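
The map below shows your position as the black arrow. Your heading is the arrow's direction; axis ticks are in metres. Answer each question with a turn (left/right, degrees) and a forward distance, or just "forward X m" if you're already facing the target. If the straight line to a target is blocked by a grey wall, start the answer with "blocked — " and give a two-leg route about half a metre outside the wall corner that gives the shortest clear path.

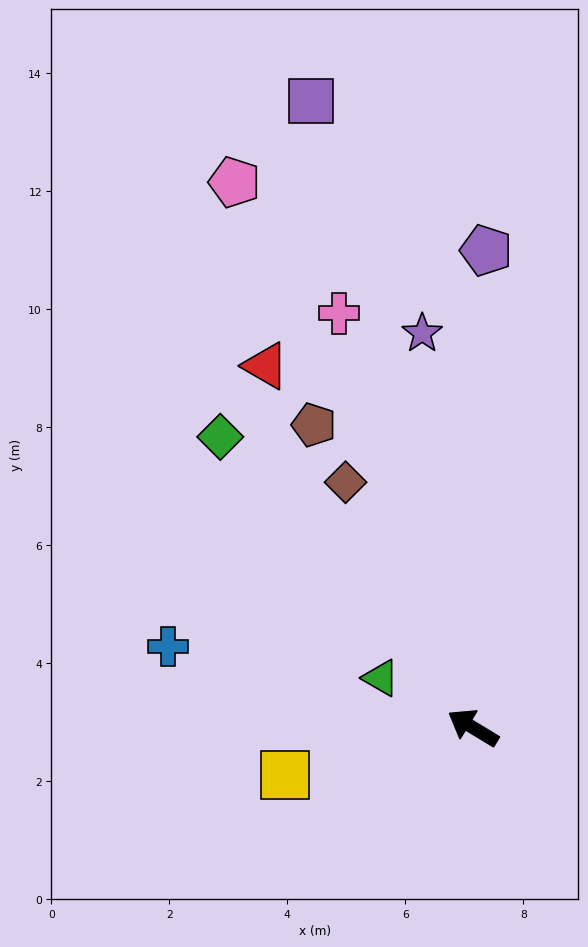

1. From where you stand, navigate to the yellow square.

turn left 45°, forward 3.3 m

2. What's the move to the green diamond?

turn right 18°, forward 6.5 m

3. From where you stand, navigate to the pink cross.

turn right 41°, forward 7.4 m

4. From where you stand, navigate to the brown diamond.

turn right 31°, forward 4.7 m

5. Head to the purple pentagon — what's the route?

turn right 60°, forward 8.1 m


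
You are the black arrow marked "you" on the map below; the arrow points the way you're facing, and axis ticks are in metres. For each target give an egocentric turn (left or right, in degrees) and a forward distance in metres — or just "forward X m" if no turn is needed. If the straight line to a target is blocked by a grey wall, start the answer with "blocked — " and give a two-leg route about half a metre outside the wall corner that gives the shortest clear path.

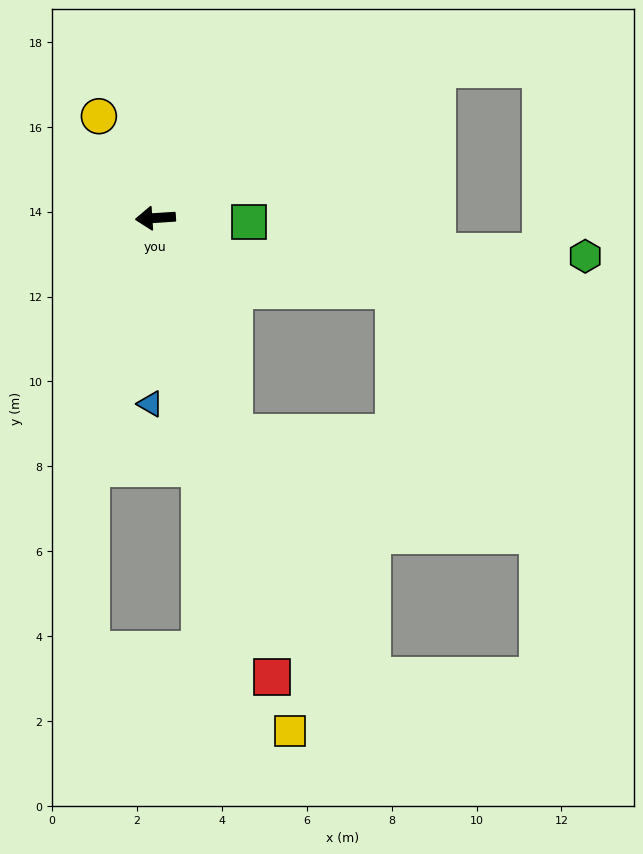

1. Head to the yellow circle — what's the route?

turn right 65°, forward 2.7 m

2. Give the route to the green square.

turn left 174°, forward 2.2 m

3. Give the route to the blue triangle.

turn left 85°, forward 4.4 m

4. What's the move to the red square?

turn left 101°, forward 11.2 m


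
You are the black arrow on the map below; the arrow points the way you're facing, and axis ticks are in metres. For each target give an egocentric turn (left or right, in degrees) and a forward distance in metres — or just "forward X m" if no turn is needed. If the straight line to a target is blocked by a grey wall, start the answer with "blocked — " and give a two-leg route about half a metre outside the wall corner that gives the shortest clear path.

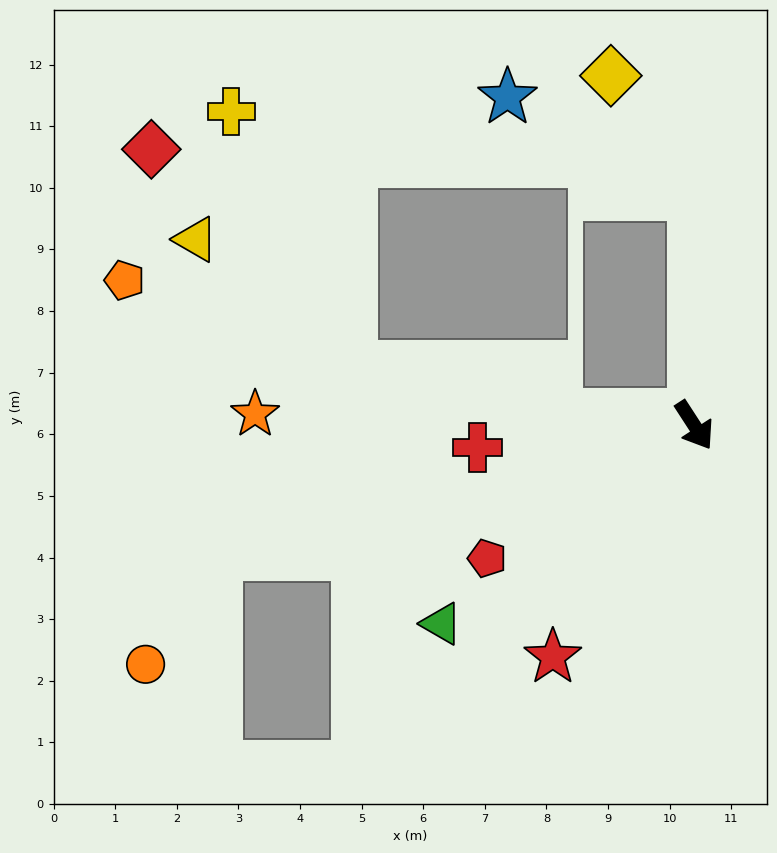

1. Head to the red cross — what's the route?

turn right 117°, forward 3.5 m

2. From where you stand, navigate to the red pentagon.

turn right 90°, forward 4.0 m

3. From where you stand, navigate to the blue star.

blocked — turn left 147°, forward 3.8 m, then turn left 63°, forward 3.4 m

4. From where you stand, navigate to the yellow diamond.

blocked — turn left 147°, forward 3.8 m, then turn left 35°, forward 2.3 m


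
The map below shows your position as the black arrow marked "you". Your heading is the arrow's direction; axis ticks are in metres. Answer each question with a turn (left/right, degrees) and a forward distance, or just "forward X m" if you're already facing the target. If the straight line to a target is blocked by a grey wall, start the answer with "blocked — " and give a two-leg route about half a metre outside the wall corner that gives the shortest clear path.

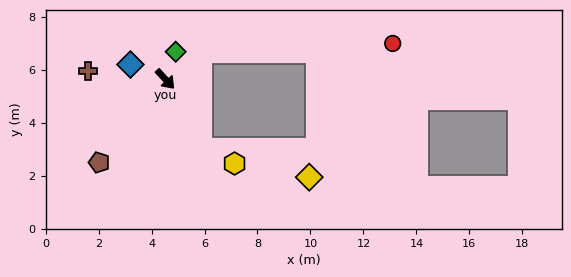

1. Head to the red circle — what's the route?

blocked — turn left 85°, forward 1.7 m, then turn right 35°, forward 7.2 m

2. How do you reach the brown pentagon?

turn right 81°, forward 4.0 m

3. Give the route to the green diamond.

turn left 117°, forward 1.1 m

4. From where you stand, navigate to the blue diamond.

turn right 156°, forward 1.4 m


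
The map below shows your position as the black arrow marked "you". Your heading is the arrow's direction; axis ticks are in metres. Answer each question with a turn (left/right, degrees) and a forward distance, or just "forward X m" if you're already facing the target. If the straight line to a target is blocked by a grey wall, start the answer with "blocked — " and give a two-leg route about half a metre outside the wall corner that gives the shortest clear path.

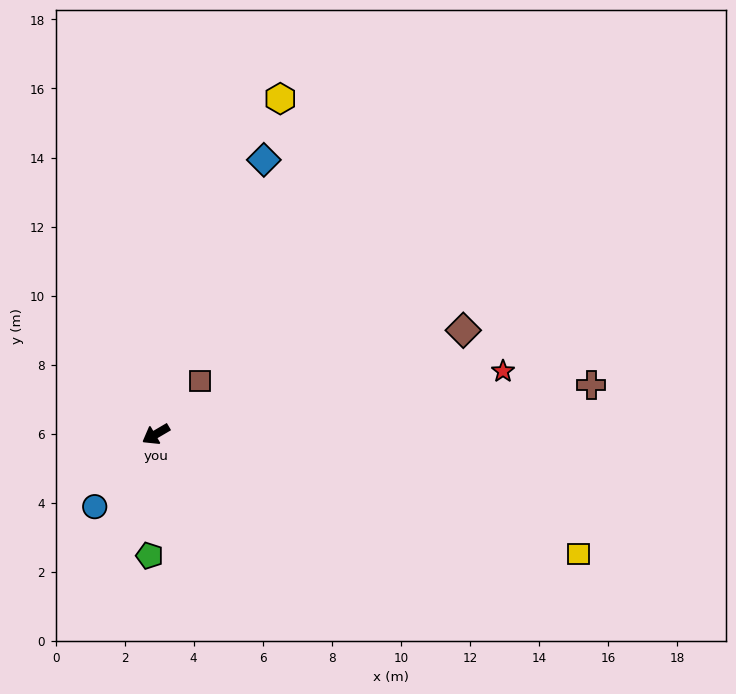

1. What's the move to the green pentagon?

turn left 57°, forward 3.5 m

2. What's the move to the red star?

turn left 160°, forward 10.2 m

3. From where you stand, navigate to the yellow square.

turn left 134°, forward 12.7 m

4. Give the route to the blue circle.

turn left 19°, forward 2.7 m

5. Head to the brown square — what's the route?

turn right 160°, forward 2.0 m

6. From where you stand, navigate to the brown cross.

turn left 156°, forward 12.7 m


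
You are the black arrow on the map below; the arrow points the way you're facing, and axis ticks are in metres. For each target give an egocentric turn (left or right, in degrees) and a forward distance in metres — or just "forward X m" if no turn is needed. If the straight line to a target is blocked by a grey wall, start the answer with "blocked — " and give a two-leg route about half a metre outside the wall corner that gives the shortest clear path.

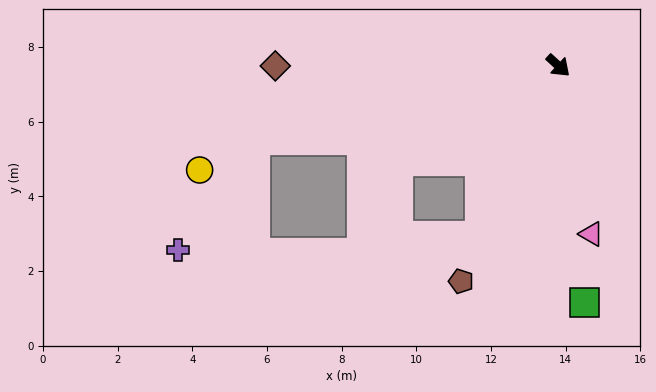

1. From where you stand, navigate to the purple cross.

blocked — turn right 124°, forward 8.4 m, then turn left 42°, forward 3.6 m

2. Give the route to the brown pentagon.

turn right 72°, forward 6.3 m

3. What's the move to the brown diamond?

turn right 137°, forward 7.6 m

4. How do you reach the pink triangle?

turn right 36°, forward 4.6 m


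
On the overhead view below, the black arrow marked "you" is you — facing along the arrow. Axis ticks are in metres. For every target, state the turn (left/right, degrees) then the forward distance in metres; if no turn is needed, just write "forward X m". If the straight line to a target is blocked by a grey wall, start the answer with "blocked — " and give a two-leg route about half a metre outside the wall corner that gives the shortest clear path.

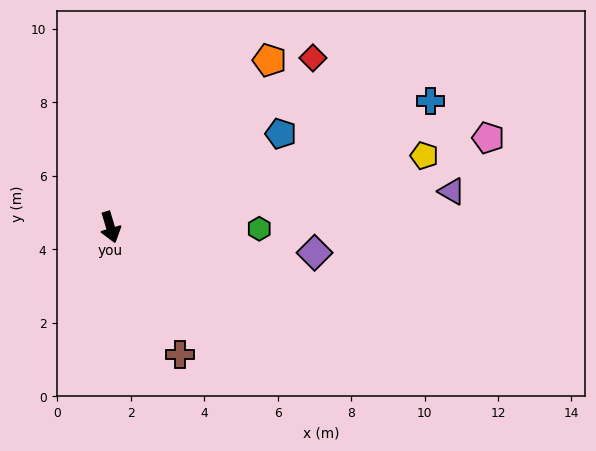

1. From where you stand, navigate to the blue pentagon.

turn left 102°, forward 5.3 m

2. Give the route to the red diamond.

turn left 113°, forward 7.2 m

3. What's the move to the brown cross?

turn left 12°, forward 4.0 m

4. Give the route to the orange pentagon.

turn left 120°, forward 6.3 m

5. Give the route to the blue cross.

turn left 95°, forward 9.4 m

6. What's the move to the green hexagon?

turn left 73°, forward 4.1 m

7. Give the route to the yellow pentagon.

turn left 86°, forward 8.8 m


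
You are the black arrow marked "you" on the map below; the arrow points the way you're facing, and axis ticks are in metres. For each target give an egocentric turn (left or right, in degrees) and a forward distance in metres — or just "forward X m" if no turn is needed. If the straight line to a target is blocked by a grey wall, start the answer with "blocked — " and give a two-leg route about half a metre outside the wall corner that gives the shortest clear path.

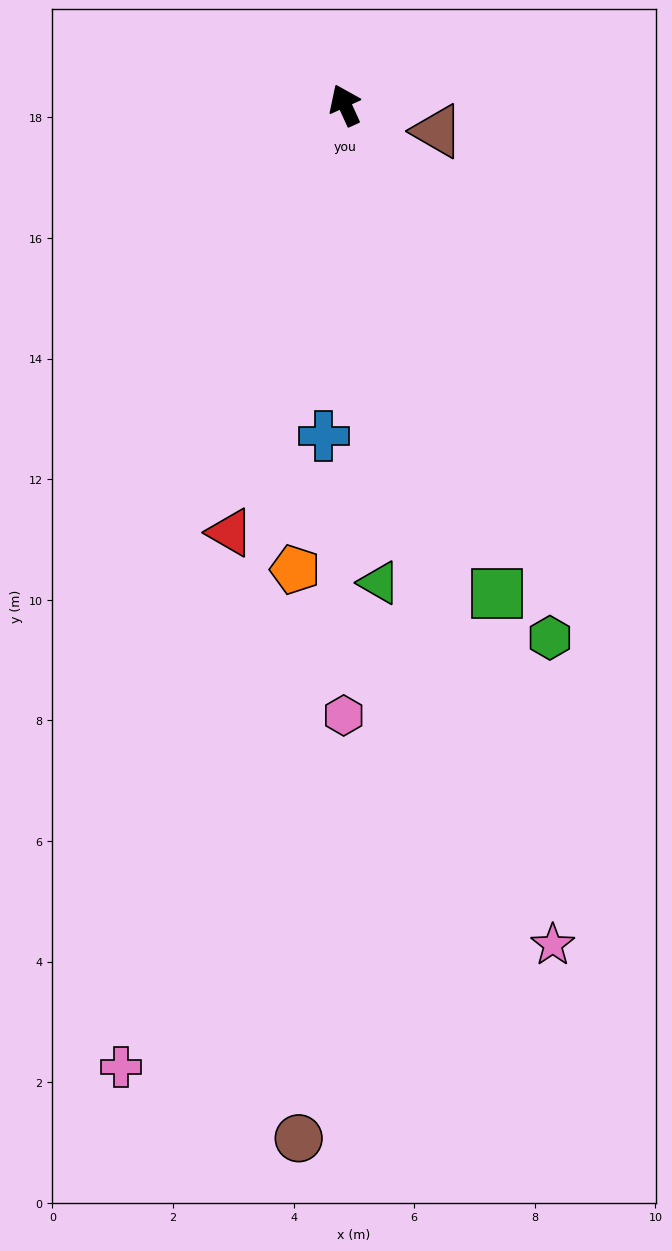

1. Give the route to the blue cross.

turn left 152°, forward 5.5 m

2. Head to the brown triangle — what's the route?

turn right 130°, forward 1.6 m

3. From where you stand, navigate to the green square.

turn left 173°, forward 8.5 m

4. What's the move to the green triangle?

turn left 160°, forward 7.9 m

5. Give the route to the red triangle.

turn left 140°, forward 7.3 m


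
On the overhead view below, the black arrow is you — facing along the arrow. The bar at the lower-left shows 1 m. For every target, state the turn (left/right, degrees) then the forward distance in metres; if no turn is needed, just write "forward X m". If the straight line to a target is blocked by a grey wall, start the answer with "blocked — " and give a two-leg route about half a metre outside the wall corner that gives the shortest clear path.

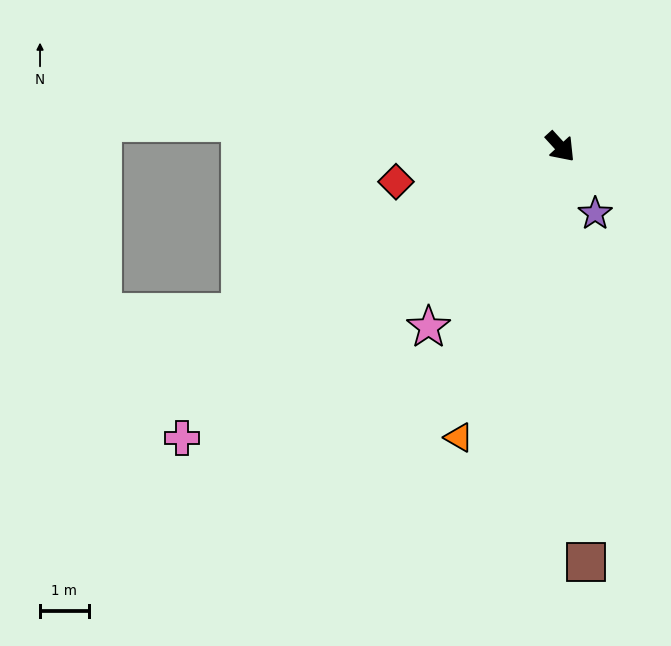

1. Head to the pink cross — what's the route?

turn right 95°, forward 9.8 m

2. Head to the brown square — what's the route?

turn right 39°, forward 8.5 m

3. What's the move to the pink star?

turn right 79°, forward 4.6 m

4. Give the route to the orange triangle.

turn right 62°, forward 6.3 m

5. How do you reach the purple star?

turn right 15°, forward 1.5 m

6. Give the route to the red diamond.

turn right 120°, forward 3.5 m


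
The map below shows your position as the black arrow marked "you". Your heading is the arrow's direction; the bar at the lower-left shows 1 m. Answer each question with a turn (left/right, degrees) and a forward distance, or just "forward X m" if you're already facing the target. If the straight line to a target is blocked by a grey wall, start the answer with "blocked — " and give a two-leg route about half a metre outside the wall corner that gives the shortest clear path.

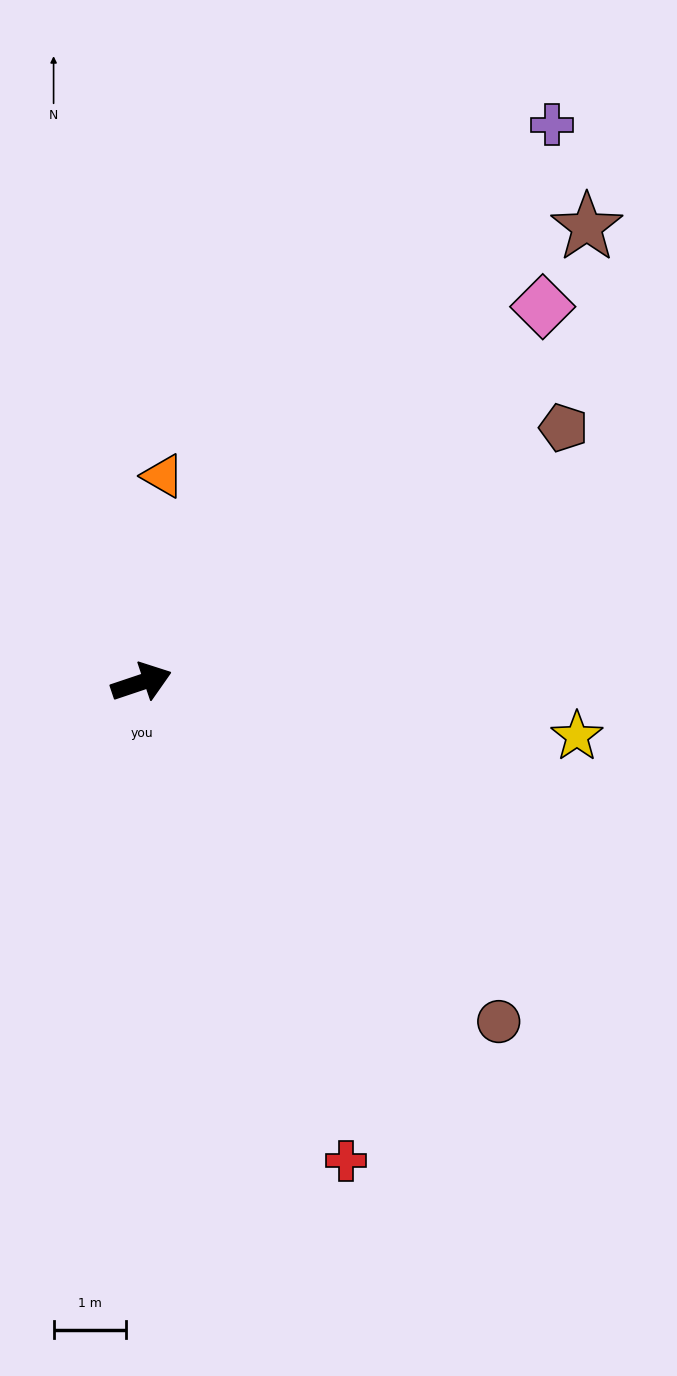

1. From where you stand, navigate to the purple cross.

turn left 35°, forward 9.5 m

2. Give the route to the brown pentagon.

turn left 13°, forward 6.8 m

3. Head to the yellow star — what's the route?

turn right 26°, forward 6.0 m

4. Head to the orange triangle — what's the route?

turn left 65°, forward 2.9 m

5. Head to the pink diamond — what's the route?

turn left 25°, forward 7.6 m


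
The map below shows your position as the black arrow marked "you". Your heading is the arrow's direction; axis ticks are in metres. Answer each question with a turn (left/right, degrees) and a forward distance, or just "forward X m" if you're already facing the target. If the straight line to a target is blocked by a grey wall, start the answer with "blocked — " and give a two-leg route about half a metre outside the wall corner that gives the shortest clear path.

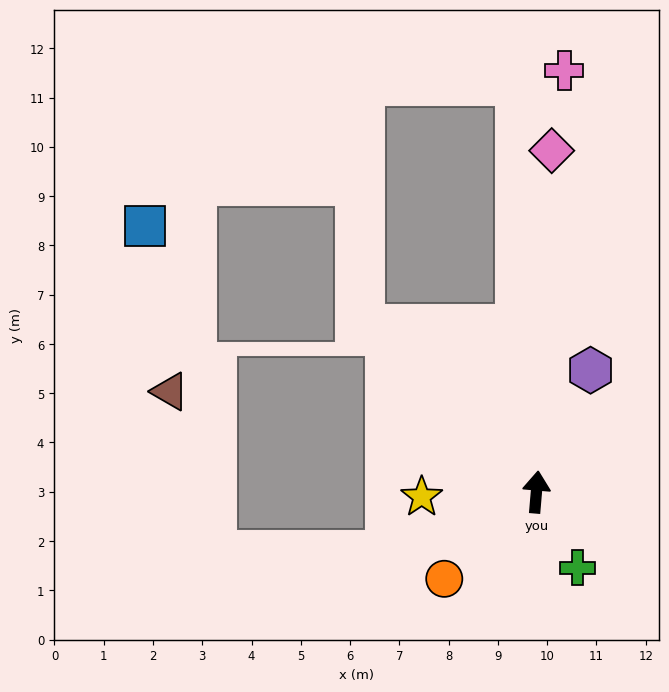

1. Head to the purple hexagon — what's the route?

turn right 19°, forward 2.7 m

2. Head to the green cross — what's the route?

turn right 147°, forward 1.8 m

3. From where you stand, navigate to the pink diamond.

turn left 2°, forward 6.9 m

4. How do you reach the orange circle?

turn left 138°, forward 2.6 m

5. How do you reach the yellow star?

turn left 97°, forward 2.3 m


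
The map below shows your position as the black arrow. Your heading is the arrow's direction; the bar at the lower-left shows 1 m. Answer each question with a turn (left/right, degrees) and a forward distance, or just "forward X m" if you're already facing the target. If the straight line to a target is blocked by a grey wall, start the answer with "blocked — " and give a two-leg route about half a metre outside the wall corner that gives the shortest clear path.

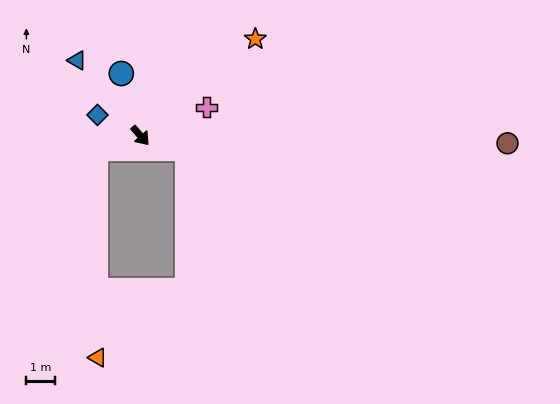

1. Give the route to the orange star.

turn left 89°, forward 5.2 m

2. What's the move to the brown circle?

turn left 48°, forward 12.6 m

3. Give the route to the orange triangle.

blocked — turn right 114°, forward 1.6 m, then turn left 74°, forward 7.2 m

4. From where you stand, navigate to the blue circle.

turn left 156°, forward 2.2 m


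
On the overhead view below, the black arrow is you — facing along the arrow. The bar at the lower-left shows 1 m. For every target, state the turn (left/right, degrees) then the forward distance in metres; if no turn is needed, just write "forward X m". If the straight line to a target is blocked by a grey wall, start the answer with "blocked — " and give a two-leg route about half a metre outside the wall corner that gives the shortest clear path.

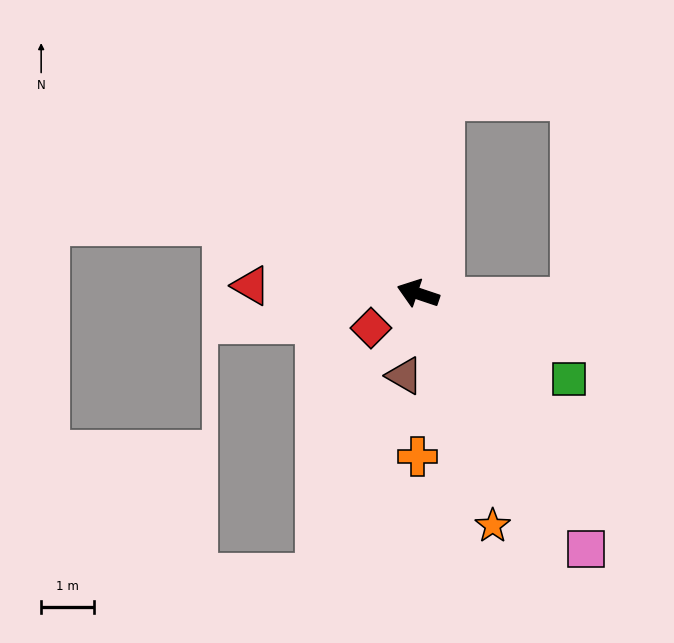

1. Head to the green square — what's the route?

turn left 169°, forward 3.3 m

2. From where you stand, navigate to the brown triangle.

turn left 99°, forward 1.6 m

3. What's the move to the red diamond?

turn left 55°, forward 1.1 m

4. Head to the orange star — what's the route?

turn left 126°, forward 4.6 m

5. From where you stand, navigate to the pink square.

turn left 142°, forward 5.8 m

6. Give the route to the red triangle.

turn left 16°, forward 3.2 m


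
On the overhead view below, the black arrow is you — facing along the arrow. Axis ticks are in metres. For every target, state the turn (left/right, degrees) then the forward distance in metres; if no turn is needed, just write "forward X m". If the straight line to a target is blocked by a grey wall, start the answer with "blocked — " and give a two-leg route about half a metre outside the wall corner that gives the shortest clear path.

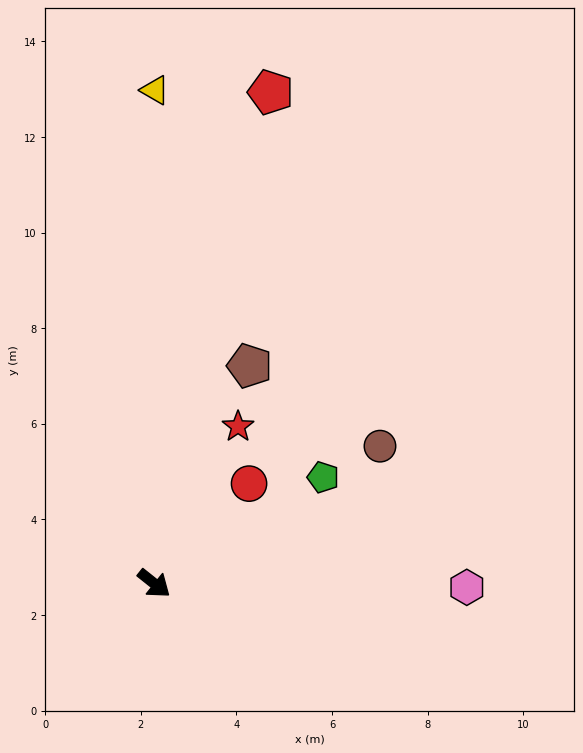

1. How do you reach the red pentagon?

turn left 115°, forward 10.6 m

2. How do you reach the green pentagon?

turn left 71°, forward 4.2 m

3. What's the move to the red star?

turn left 100°, forward 3.7 m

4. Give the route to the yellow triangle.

turn left 128°, forward 10.3 m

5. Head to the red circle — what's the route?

turn left 85°, forward 2.9 m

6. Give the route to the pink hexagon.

turn left 38°, forward 6.5 m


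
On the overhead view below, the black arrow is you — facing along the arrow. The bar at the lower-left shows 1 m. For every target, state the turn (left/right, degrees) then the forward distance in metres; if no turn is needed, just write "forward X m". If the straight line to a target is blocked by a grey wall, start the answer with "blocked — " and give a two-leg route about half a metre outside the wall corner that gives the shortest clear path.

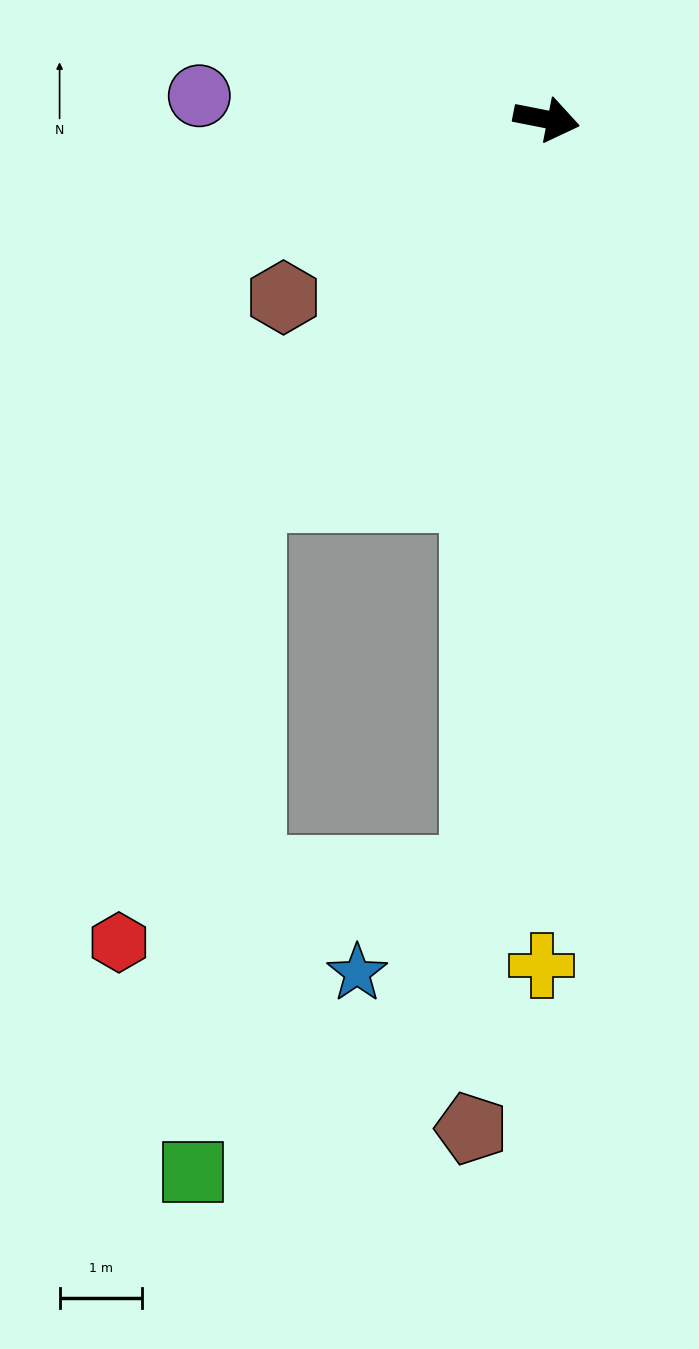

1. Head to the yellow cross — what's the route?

turn right 79°, forward 10.2 m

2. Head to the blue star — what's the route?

blocked — turn right 84°, forward 9.1 m, then turn right 44°, forward 1.9 m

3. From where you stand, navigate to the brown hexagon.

turn right 135°, forward 3.8 m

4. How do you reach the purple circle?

turn right 173°, forward 4.2 m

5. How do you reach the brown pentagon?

turn right 83°, forward 12.2 m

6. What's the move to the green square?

blocked — turn right 117°, forward 5.8 m, then turn left 33°, forward 8.2 m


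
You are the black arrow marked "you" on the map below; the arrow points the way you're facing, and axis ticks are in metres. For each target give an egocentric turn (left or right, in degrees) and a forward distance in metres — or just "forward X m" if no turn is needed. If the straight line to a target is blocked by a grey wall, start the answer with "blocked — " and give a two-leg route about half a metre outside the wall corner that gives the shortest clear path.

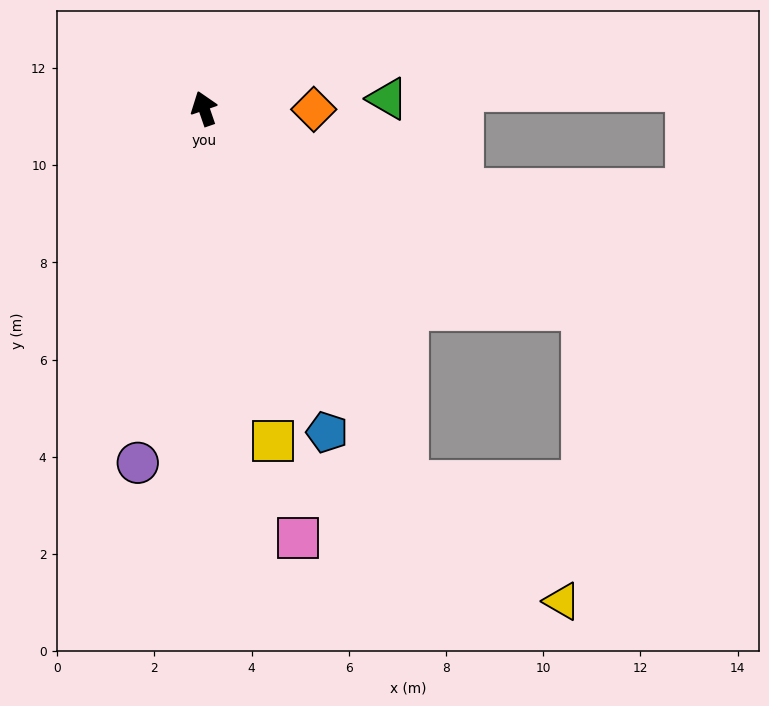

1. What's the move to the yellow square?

turn left 173°, forward 7.0 m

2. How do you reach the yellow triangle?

blocked — turn right 170°, forward 8.7 m, then turn left 23°, forward 4.0 m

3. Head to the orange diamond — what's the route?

turn right 109°, forward 2.3 m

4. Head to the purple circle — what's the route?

turn left 150°, forward 7.4 m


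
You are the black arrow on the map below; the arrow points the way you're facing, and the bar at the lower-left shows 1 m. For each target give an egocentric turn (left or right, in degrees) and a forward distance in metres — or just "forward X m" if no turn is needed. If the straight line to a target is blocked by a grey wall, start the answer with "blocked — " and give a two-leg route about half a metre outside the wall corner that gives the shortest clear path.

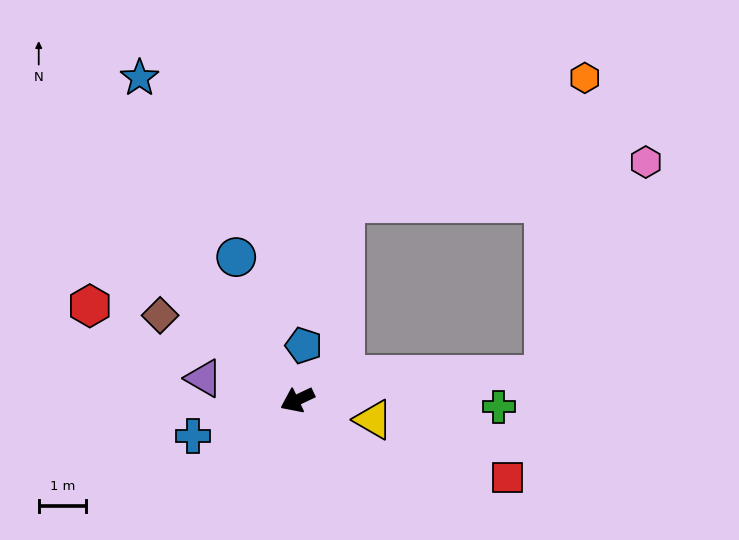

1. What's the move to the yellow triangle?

turn left 140°, forward 1.7 m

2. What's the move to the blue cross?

turn right 6°, forward 2.3 m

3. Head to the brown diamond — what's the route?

turn right 57°, forward 3.4 m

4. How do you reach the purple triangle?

turn right 38°, forward 2.0 m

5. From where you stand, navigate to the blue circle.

turn right 92°, forward 3.3 m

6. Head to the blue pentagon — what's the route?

turn right 122°, forward 1.2 m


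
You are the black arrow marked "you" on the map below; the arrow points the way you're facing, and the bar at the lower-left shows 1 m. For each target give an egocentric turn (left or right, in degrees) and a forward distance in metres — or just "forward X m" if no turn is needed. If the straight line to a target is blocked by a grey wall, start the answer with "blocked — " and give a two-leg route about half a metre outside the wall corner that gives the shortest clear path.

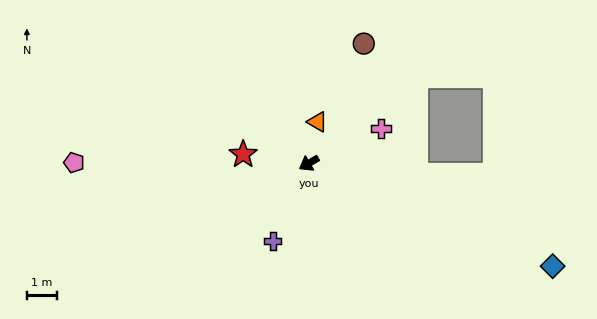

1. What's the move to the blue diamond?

turn left 127°, forward 8.8 m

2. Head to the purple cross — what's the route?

turn left 35°, forward 2.9 m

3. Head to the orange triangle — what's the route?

turn right 132°, forward 1.4 m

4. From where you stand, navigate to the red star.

turn right 38°, forward 2.2 m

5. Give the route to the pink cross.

turn left 175°, forward 2.7 m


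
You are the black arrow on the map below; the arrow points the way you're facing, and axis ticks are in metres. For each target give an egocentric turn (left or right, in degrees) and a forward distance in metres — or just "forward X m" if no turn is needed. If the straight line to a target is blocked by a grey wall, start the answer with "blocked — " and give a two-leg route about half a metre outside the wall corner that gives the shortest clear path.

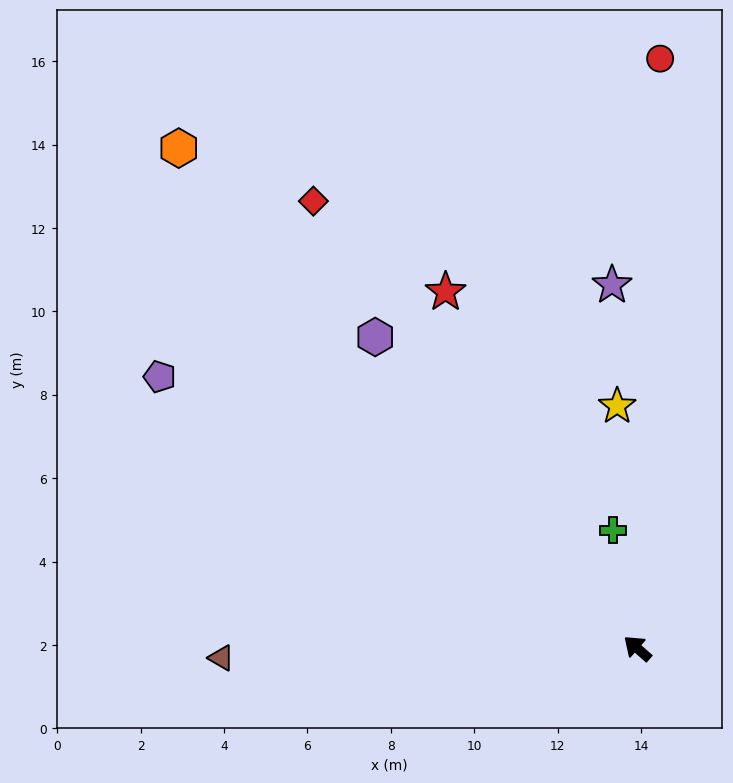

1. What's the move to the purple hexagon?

turn right 9°, forward 9.8 m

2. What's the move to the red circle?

turn right 51°, forward 14.2 m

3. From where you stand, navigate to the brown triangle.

turn left 43°, forward 10.0 m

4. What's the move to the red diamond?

turn right 13°, forward 13.2 m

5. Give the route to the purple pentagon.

turn left 12°, forward 13.2 m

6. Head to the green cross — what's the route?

turn right 37°, forward 2.9 m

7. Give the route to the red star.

turn right 20°, forward 9.7 m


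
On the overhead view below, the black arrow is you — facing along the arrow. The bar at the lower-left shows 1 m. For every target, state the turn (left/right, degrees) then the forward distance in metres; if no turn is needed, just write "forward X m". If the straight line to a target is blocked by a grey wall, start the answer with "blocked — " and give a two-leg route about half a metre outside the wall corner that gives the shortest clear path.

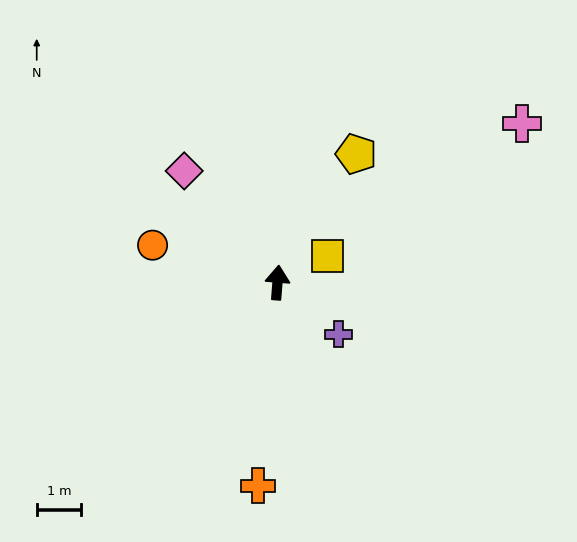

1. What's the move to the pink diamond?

turn left 44°, forward 3.3 m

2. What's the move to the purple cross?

turn right 126°, forward 1.8 m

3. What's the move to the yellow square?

turn right 58°, forward 1.3 m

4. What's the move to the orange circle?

turn left 78°, forward 2.9 m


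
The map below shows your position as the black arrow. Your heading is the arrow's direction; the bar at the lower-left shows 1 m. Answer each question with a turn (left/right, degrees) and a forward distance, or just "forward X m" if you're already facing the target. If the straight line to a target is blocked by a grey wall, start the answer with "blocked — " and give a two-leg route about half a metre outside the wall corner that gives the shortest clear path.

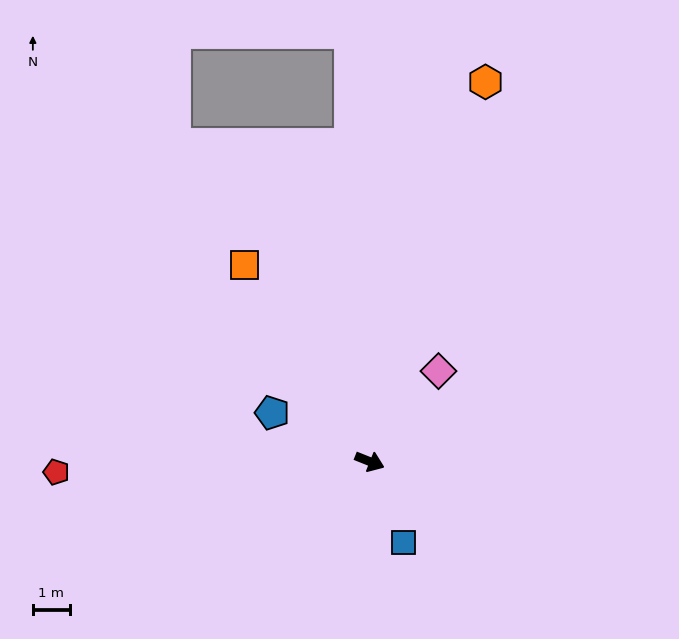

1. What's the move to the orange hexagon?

turn left 95°, forward 10.8 m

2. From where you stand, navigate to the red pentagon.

turn right 156°, forward 8.5 m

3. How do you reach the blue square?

turn right 46°, forward 2.4 m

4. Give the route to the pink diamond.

turn left 75°, forward 3.1 m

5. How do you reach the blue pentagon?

turn left 175°, forward 3.0 m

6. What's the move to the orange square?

turn left 144°, forward 6.3 m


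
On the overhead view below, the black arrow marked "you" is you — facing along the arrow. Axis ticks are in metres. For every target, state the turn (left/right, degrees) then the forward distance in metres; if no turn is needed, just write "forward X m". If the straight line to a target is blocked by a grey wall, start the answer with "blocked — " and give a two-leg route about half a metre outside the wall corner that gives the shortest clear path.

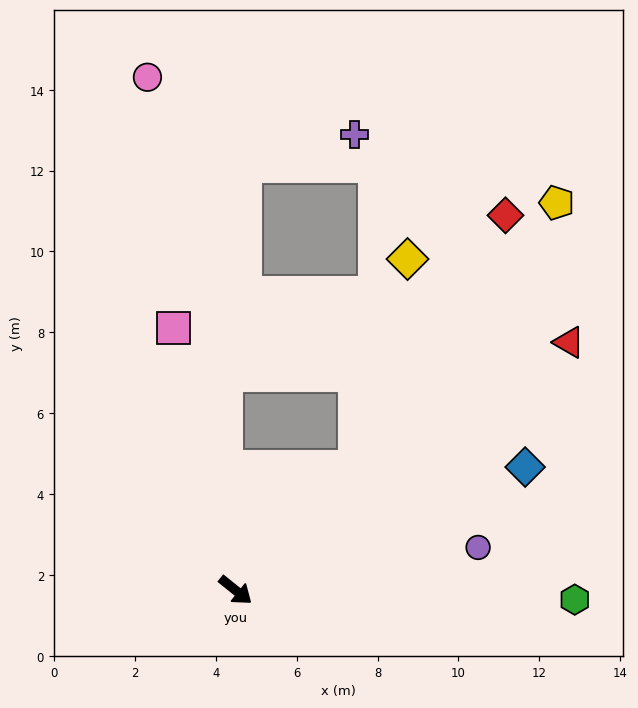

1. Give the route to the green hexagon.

turn left 37°, forward 8.4 m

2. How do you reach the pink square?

turn left 142°, forward 6.7 m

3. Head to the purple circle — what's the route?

turn left 49°, forward 6.1 m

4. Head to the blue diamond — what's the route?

turn left 62°, forward 7.8 m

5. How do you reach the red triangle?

turn left 75°, forward 10.3 m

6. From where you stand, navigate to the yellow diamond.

blocked — turn left 85°, forward 4.2 m, then turn left 30°, forward 5.3 m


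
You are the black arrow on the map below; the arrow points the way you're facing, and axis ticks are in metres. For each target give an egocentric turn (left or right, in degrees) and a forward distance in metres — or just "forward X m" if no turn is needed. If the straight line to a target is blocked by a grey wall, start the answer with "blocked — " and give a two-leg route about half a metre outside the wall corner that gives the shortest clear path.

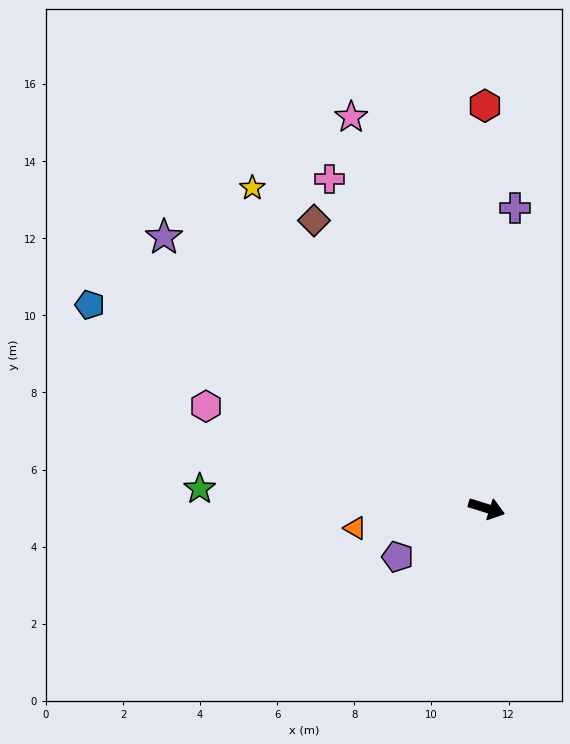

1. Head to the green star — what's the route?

turn right 167°, forward 7.5 m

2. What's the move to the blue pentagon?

turn left 170°, forward 11.6 m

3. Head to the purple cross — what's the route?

turn left 102°, forward 7.8 m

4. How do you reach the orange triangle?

turn right 154°, forward 3.4 m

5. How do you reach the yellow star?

turn left 143°, forward 10.3 m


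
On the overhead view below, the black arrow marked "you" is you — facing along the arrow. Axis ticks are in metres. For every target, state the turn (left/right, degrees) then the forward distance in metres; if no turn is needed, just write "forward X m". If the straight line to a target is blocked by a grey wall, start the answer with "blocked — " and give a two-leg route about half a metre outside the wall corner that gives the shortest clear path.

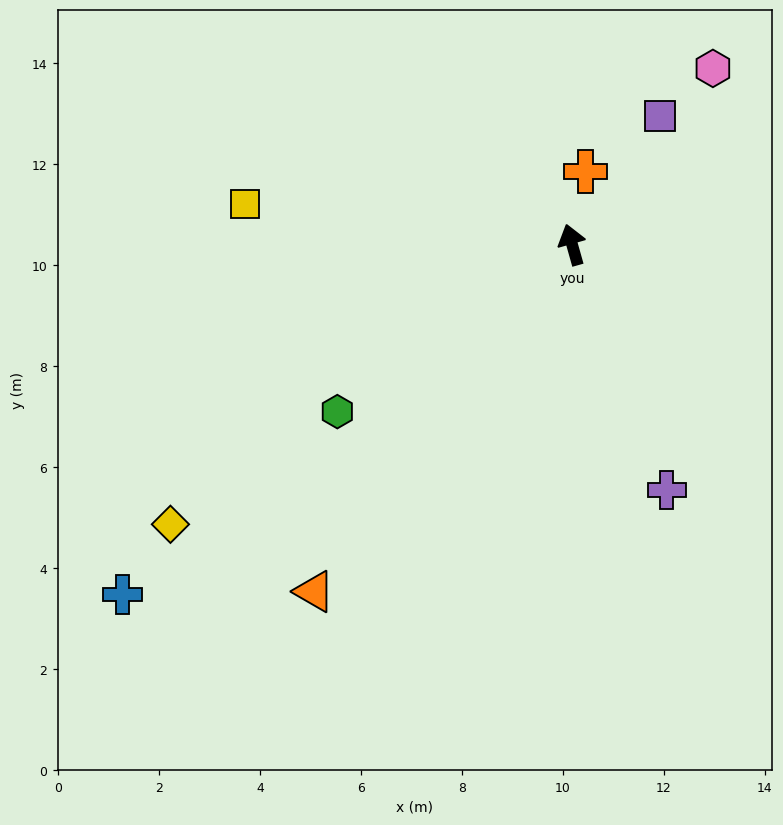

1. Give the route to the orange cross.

turn right 26°, forward 1.5 m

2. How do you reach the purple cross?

turn right 175°, forward 5.2 m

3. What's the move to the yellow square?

turn left 67°, forward 6.5 m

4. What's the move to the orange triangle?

turn left 128°, forward 8.6 m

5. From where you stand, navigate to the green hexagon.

turn left 110°, forward 5.7 m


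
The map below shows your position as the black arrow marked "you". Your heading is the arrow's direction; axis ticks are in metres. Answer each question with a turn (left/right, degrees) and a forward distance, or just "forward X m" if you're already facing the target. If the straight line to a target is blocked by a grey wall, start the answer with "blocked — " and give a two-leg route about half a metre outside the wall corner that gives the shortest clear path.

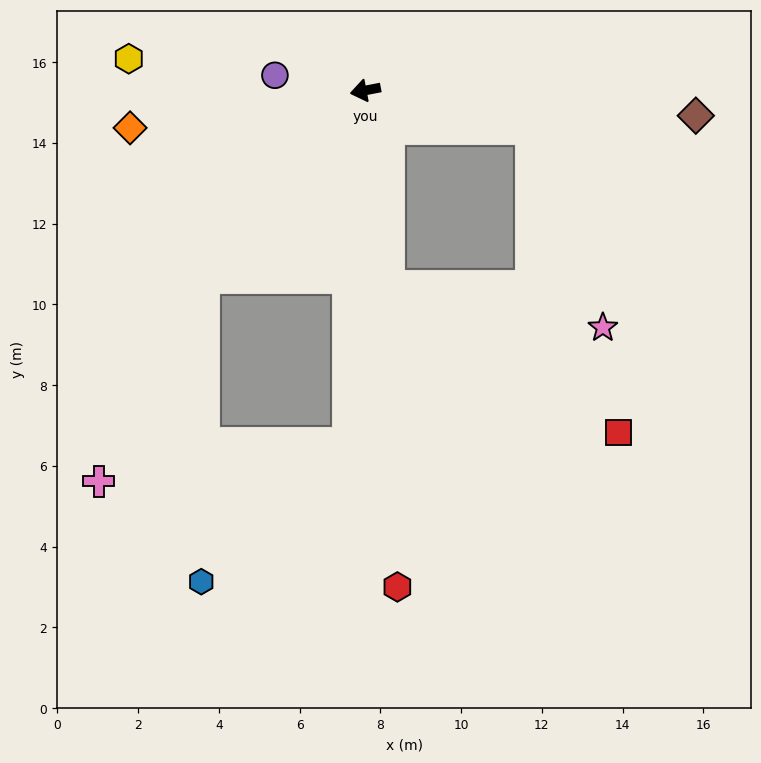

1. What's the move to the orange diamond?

forward 5.9 m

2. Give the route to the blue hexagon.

blocked — turn left 38°, forward 6.1 m, then turn left 41°, forward 7.6 m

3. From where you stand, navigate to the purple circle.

turn right 20°, forward 2.3 m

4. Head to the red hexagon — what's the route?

turn left 83°, forward 12.3 m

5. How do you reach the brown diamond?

turn left 165°, forward 8.2 m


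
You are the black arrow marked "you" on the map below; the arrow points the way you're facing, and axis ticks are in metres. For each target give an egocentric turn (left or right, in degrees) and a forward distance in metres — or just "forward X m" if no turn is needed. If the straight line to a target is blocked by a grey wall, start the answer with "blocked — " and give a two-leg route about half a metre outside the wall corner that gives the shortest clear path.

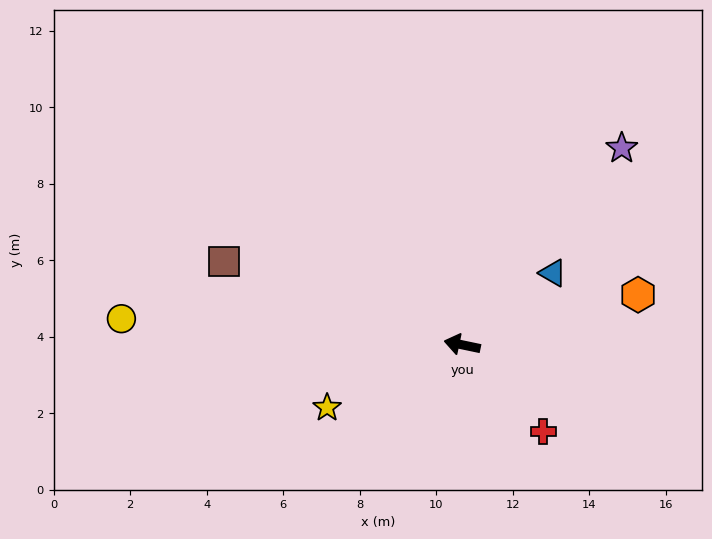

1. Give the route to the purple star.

turn right 117°, forward 6.6 m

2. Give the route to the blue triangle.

turn right 130°, forward 3.0 m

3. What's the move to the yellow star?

turn left 37°, forward 3.9 m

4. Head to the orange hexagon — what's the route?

turn right 152°, forward 4.8 m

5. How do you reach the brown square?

turn right 8°, forward 6.6 m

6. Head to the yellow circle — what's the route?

turn left 7°, forward 8.9 m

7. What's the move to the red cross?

turn left 145°, forward 3.1 m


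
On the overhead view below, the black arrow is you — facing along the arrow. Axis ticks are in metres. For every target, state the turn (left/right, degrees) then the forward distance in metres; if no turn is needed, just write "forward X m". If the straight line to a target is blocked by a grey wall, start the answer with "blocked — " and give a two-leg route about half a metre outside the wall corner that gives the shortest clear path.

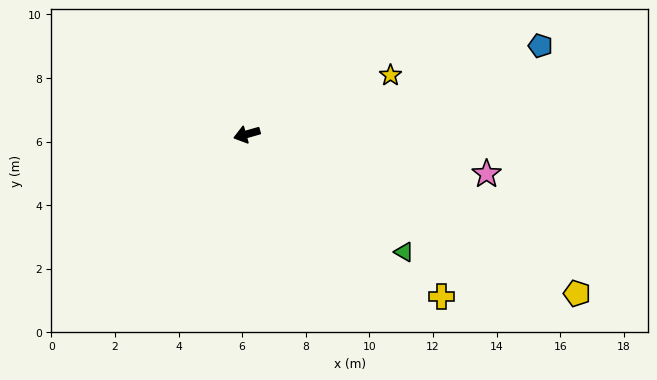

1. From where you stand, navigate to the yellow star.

turn right 174°, forward 4.9 m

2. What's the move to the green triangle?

turn left 127°, forward 6.2 m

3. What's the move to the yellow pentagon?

turn left 138°, forward 11.5 m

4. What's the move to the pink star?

turn left 155°, forward 7.6 m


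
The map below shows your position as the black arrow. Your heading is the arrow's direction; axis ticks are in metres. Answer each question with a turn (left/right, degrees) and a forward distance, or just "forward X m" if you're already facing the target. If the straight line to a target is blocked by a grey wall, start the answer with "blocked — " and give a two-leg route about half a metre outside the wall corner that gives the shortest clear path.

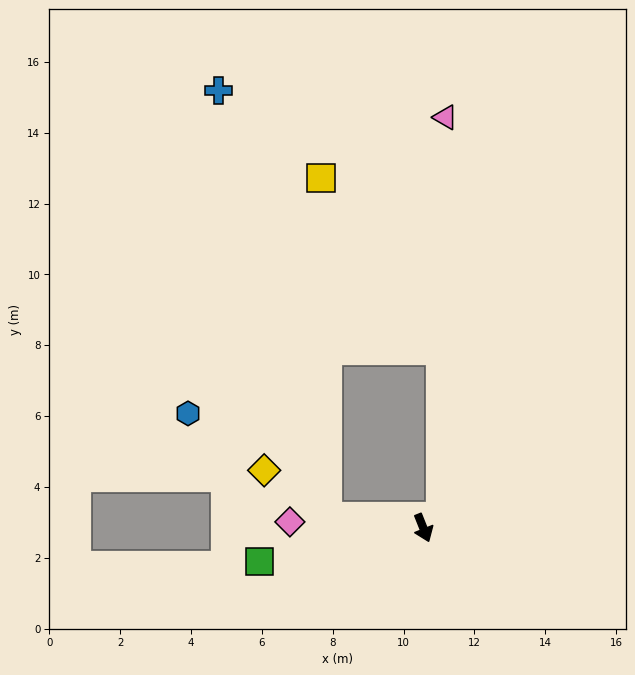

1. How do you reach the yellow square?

blocked — turn right 119°, forward 2.7 m, then turn right 82°, forward 9.6 m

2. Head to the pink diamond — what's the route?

turn right 114°, forward 3.8 m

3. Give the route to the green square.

turn right 100°, forward 4.7 m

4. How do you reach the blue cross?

blocked — turn right 119°, forward 2.7 m, then turn right 68°, forward 12.4 m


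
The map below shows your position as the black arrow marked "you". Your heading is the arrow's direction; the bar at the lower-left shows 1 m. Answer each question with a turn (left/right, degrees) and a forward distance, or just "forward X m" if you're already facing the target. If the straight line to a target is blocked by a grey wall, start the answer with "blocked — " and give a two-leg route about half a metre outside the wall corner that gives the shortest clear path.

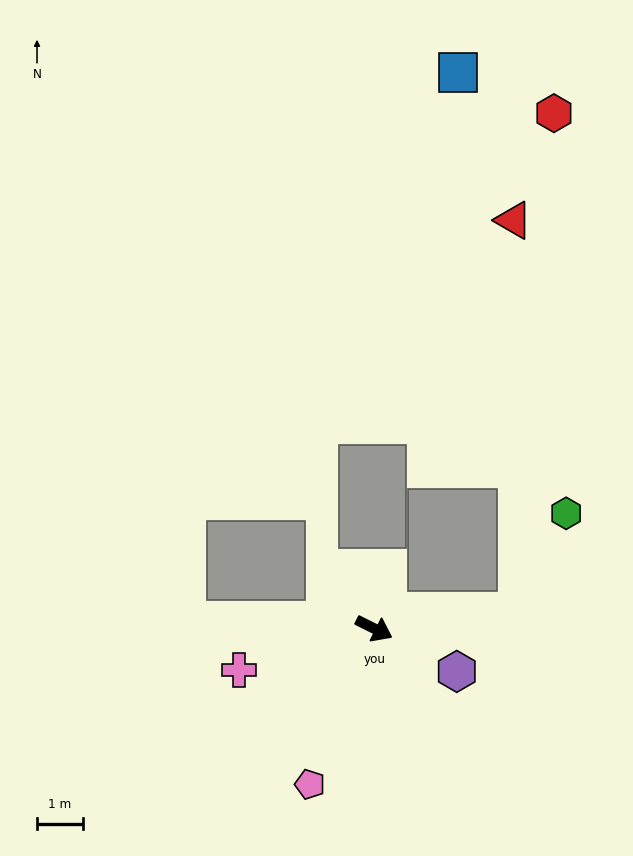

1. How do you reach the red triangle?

blocked — turn left 33°, forward 3.1 m, then turn left 84°, forward 8.6 m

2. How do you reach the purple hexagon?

forward 2.0 m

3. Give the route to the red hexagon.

blocked — turn left 33°, forward 3.1 m, then turn left 79°, forward 10.9 m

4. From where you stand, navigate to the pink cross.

turn right 136°, forward 3.1 m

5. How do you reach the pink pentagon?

turn right 86°, forward 3.7 m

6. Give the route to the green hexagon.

blocked — turn left 33°, forward 3.1 m, then turn left 57°, forward 2.4 m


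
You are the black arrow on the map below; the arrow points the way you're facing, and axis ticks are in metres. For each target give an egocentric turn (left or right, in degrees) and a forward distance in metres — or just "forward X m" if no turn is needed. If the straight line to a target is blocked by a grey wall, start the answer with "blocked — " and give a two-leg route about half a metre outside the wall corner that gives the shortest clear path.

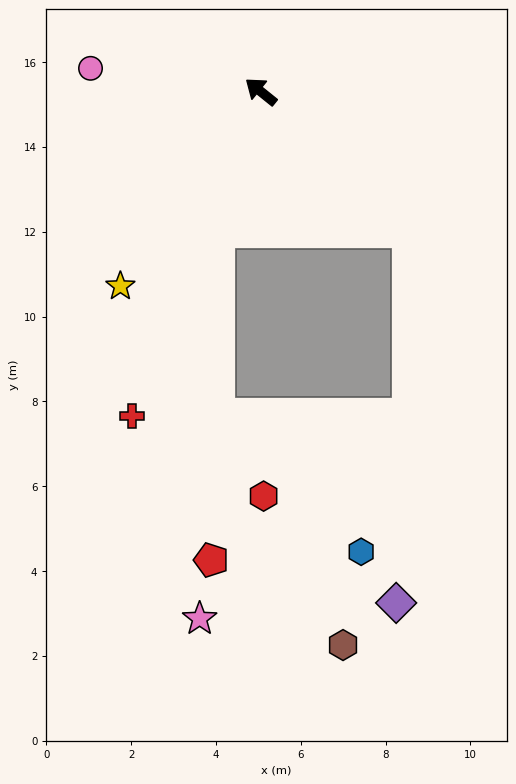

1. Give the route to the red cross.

turn left 107°, forward 8.2 m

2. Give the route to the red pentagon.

blocked — turn left 111°, forward 3.4 m, then turn left 17°, forward 7.8 m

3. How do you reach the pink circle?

turn left 31°, forward 4.1 m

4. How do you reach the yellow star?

turn left 93°, forward 5.7 m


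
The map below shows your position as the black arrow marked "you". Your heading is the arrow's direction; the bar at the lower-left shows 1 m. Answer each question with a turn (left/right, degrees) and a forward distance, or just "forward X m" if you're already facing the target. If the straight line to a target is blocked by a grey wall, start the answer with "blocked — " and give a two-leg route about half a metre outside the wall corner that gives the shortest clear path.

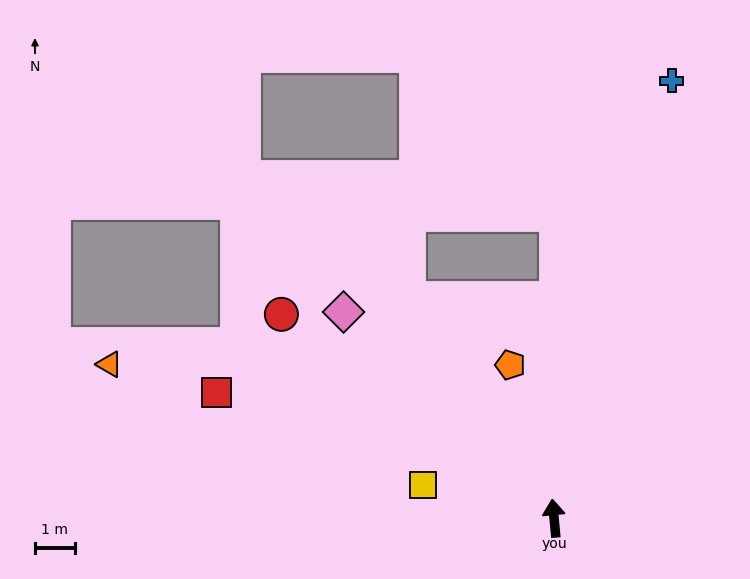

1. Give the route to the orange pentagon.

turn left 11°, forward 4.0 m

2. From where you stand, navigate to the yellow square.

turn left 70°, forward 3.4 m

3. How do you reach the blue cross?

turn right 21°, forward 11.4 m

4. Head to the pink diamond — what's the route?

turn left 40°, forward 7.4 m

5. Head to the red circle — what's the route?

turn left 48°, forward 8.6 m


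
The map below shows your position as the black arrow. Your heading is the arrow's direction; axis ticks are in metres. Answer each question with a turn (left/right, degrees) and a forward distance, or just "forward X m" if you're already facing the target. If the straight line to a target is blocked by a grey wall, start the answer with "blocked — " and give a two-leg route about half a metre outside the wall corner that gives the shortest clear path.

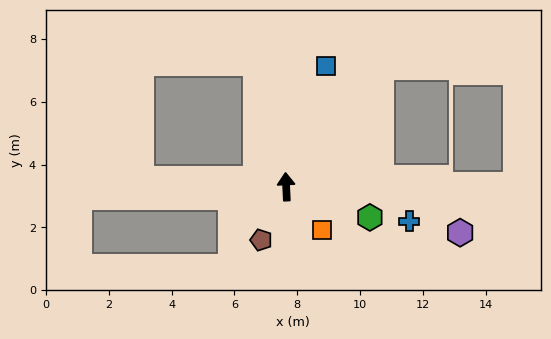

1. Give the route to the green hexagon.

turn right 113°, forward 2.8 m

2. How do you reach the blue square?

turn right 21°, forward 4.0 m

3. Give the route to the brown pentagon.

turn left 152°, forward 1.9 m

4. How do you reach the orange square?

turn right 143°, forward 1.8 m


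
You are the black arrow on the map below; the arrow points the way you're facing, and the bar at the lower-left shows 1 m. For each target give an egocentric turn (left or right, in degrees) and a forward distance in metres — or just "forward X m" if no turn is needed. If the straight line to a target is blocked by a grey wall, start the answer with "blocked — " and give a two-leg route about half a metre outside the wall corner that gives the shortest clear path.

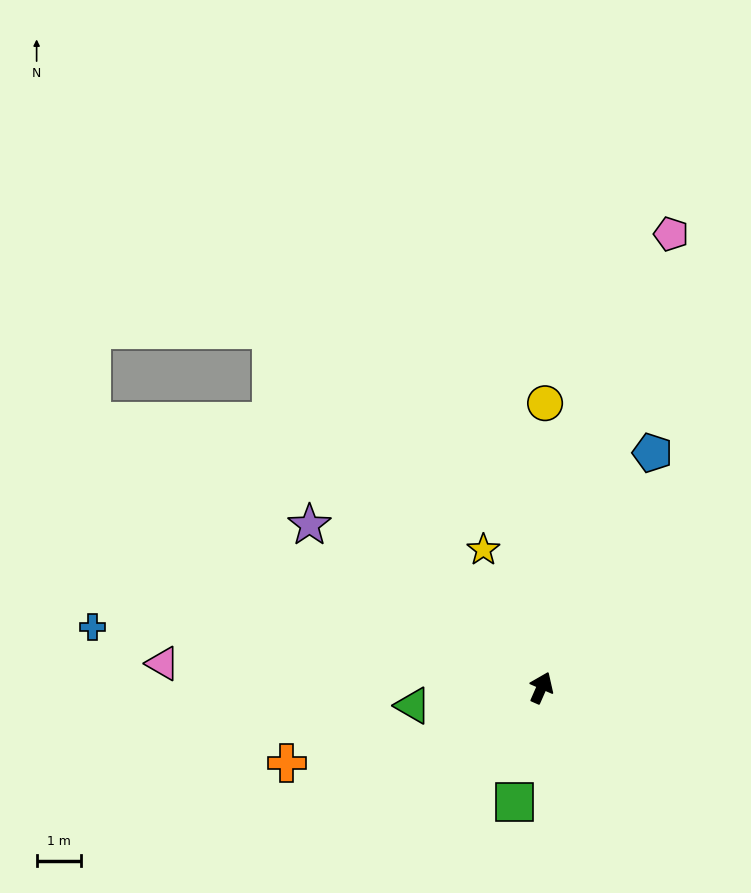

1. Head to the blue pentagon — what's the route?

forward 5.8 m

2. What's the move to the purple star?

turn left 79°, forward 6.4 m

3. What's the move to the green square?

turn right 170°, forward 2.6 m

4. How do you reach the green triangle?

turn left 122°, forward 2.9 m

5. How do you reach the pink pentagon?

turn left 8°, forward 10.6 m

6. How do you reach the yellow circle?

turn left 23°, forward 6.4 m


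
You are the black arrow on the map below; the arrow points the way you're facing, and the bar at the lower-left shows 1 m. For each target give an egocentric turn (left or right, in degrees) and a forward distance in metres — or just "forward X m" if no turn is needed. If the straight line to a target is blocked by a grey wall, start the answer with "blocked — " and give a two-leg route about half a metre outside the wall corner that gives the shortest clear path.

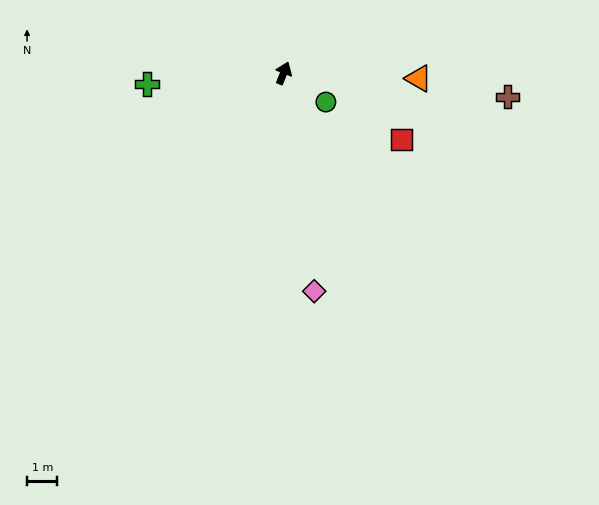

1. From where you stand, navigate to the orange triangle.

turn right 71°, forward 4.5 m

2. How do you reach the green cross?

turn left 116°, forward 4.5 m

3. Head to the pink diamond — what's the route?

turn right 150°, forward 7.3 m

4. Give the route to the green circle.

turn right 103°, forward 1.7 m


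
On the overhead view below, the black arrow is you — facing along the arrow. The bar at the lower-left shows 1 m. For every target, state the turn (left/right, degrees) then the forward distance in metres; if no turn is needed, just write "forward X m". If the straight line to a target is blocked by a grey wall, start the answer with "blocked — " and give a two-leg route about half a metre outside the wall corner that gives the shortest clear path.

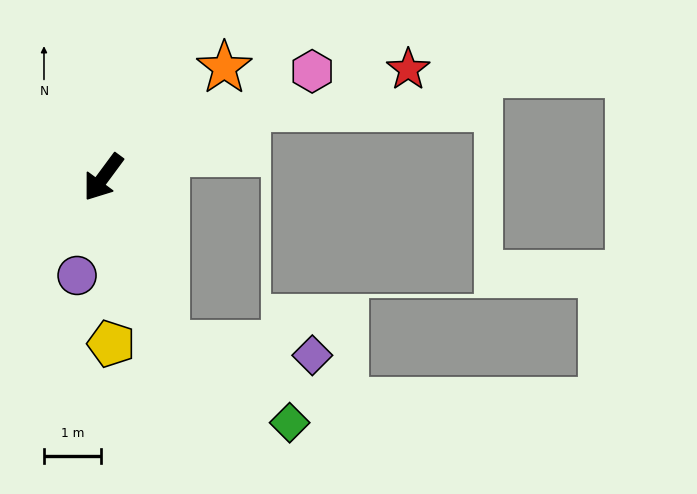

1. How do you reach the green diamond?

blocked — turn left 57°, forward 3.1 m, then turn left 37°, forward 2.6 m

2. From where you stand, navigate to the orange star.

turn left 169°, forward 2.9 m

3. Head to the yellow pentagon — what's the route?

turn left 39°, forward 2.9 m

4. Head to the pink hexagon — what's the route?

turn left 153°, forward 4.1 m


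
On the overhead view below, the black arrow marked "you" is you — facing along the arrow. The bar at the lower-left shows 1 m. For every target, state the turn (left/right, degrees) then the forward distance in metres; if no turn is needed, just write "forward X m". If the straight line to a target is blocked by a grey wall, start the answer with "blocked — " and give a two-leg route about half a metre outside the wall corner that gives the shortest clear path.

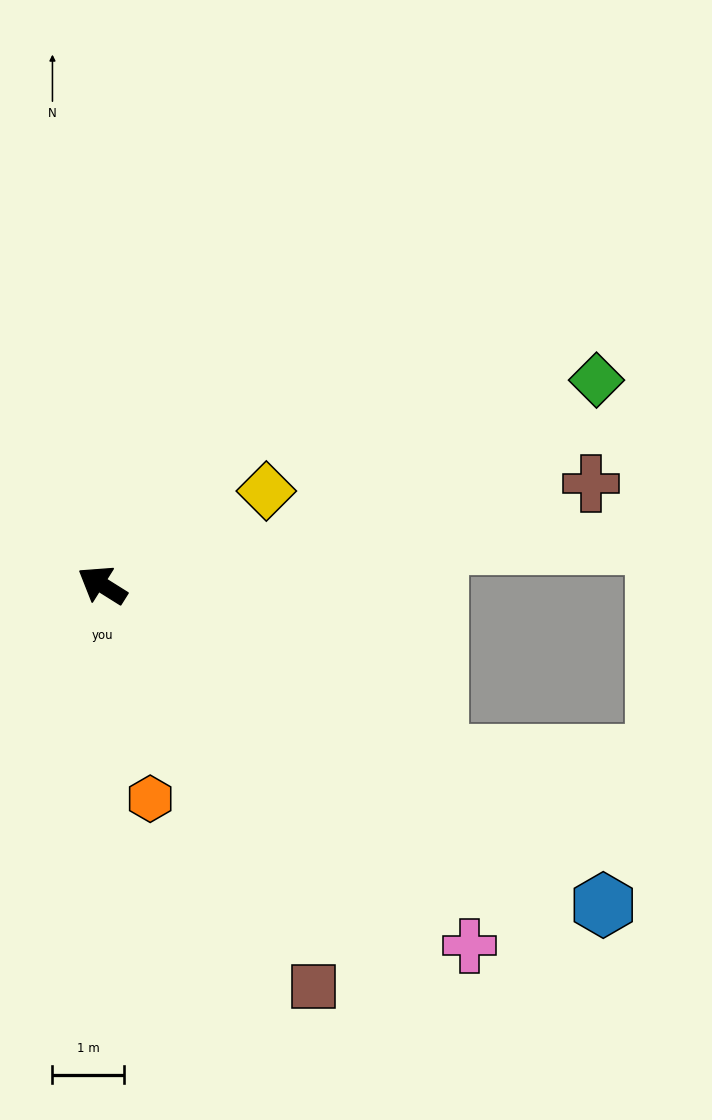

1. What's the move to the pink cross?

turn left 168°, forward 7.2 m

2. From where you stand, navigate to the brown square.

turn left 150°, forward 6.3 m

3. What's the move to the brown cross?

turn right 136°, forward 7.0 m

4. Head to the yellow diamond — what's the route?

turn right 118°, forward 2.6 m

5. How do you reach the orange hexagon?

turn left 135°, forward 3.1 m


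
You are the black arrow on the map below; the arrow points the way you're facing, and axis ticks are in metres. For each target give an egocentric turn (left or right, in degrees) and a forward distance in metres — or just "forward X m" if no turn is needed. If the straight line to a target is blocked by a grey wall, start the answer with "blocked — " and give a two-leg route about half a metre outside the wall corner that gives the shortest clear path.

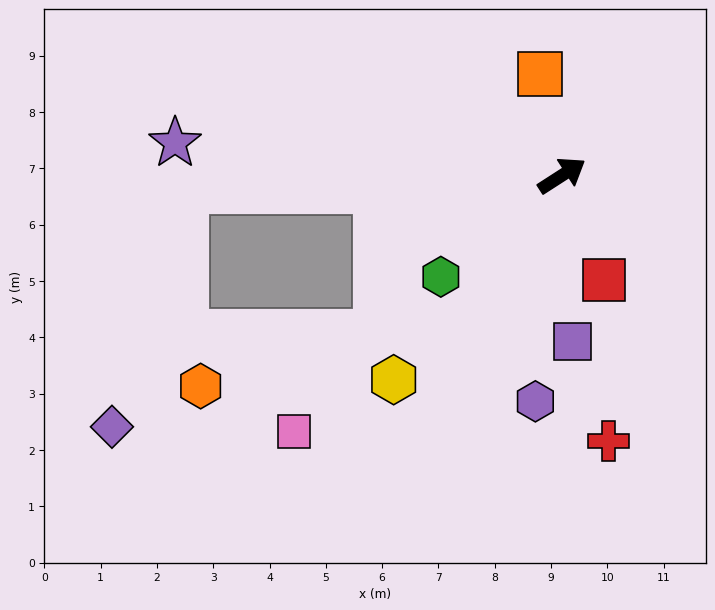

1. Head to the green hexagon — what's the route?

turn right 173°, forward 2.8 m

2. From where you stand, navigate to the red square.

turn right 101°, forward 2.0 m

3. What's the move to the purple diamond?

blocked — turn left 149°, forward 6.7 m, then turn left 71°, forward 4.4 m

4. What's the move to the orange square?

turn left 69°, forward 1.8 m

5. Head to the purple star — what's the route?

turn left 142°, forward 6.9 m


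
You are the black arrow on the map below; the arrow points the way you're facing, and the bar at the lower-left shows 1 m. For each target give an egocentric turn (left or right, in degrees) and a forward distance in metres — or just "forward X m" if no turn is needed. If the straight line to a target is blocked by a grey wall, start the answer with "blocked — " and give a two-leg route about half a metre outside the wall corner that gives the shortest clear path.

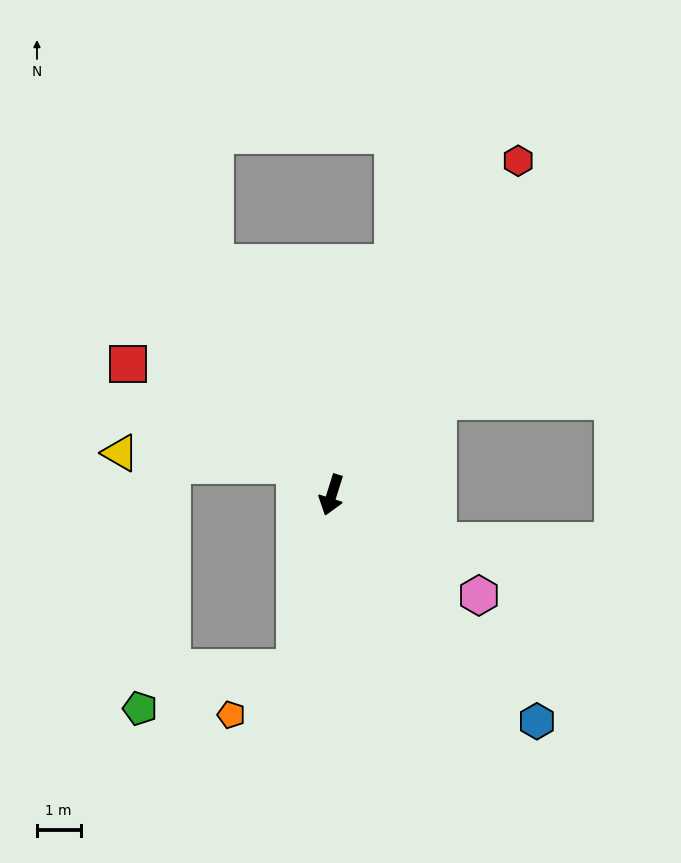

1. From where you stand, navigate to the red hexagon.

turn left 168°, forward 8.8 m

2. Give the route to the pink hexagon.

turn left 73°, forward 4.1 m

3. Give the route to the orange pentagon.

blocked — turn left 5°, forward 4.0 m, then turn right 41°, forward 1.8 m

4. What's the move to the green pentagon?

blocked — turn left 5°, forward 4.0 m, then turn right 63°, forward 3.7 m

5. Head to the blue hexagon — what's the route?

turn left 60°, forward 7.0 m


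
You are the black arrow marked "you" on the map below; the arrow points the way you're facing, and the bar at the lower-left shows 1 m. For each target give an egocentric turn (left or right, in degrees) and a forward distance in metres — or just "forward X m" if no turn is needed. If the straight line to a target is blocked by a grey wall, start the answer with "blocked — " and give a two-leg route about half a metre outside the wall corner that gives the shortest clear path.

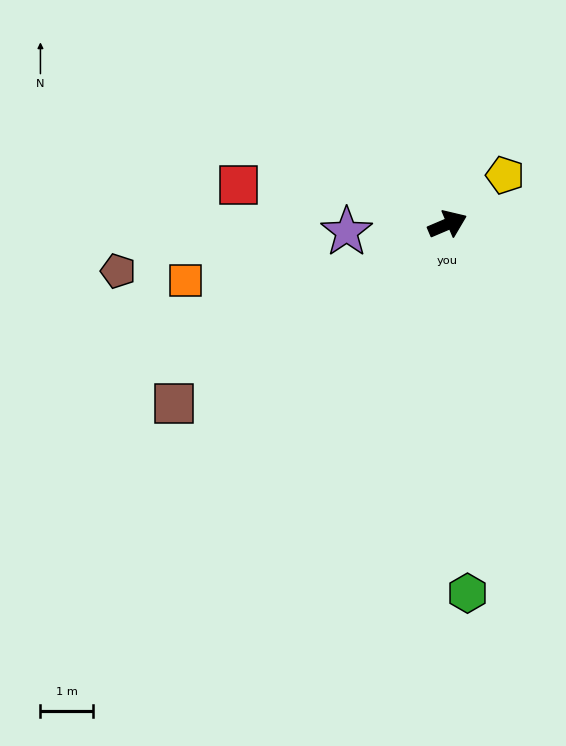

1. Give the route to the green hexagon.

turn right 110°, forward 7.1 m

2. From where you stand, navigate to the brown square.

turn right 170°, forward 6.3 m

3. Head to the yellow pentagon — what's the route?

turn left 17°, forward 1.4 m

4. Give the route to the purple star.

turn left 161°, forward 1.9 m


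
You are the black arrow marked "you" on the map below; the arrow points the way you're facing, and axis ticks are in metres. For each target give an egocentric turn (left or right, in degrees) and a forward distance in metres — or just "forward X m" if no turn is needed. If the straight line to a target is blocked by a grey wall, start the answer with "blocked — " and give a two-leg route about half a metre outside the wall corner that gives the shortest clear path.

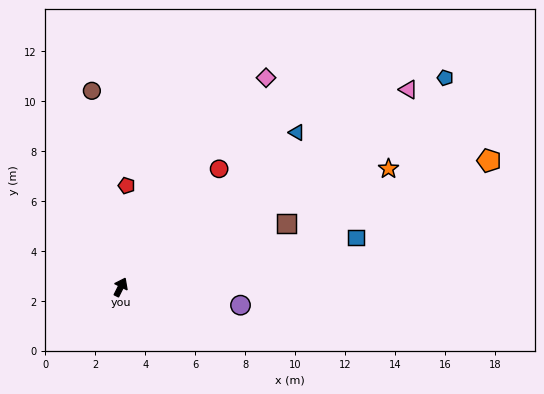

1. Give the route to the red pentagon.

turn left 23°, forward 4.1 m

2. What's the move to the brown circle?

turn left 35°, forward 7.9 m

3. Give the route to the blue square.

turn right 51°, forward 9.6 m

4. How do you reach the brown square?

turn right 42°, forward 7.1 m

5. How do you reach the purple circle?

turn right 72°, forward 4.8 m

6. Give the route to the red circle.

turn right 13°, forward 6.2 m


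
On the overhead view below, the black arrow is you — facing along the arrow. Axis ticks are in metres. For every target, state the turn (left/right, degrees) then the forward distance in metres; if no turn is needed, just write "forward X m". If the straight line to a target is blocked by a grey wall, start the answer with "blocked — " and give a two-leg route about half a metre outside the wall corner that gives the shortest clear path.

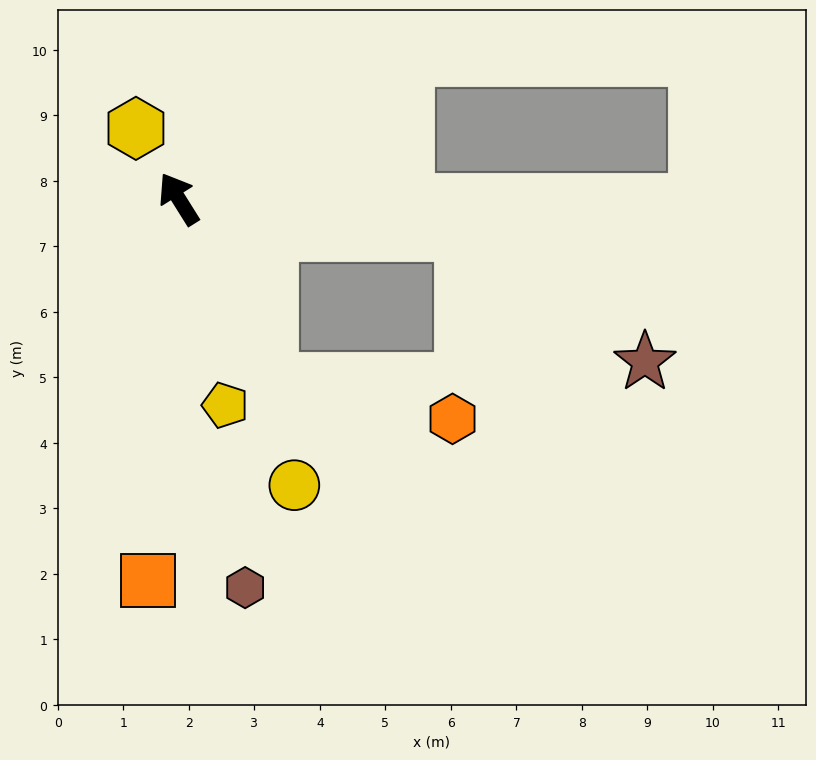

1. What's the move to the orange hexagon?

blocked — turn left 175°, forward 3.1 m, then turn left 51°, forward 2.8 m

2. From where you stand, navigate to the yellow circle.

turn left 170°, forward 4.7 m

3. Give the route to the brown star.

blocked — turn right 129°, forward 4.4 m, then turn right 28°, forward 3.4 m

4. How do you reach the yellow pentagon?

turn left 161°, forward 3.2 m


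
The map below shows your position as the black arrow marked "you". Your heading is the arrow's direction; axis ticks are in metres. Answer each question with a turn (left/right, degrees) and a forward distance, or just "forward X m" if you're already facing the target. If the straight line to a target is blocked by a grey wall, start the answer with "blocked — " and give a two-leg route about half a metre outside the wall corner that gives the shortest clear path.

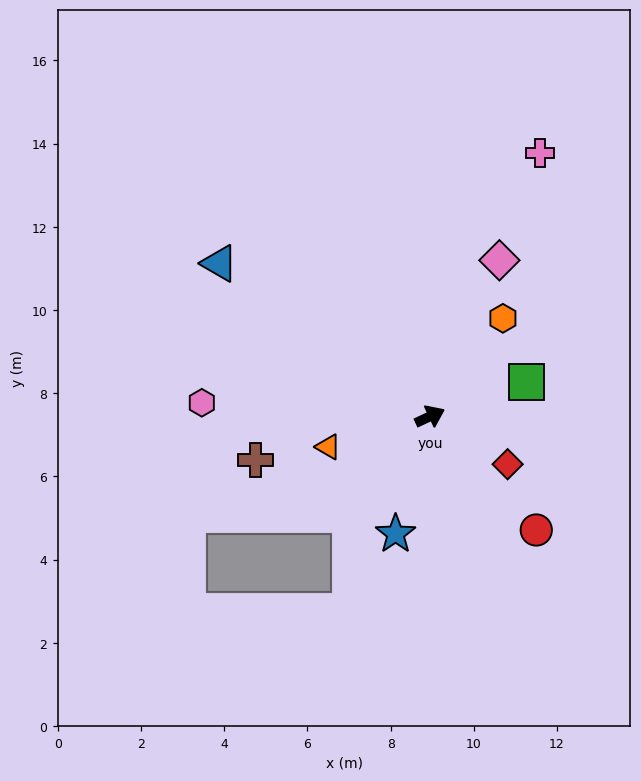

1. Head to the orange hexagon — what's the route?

turn left 28°, forward 2.9 m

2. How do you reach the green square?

turn right 5°, forward 2.5 m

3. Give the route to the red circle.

turn right 72°, forward 3.7 m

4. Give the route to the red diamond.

turn right 57°, forward 2.2 m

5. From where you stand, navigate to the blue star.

turn right 131°, forward 2.9 m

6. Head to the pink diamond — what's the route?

turn left 41°, forward 4.1 m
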